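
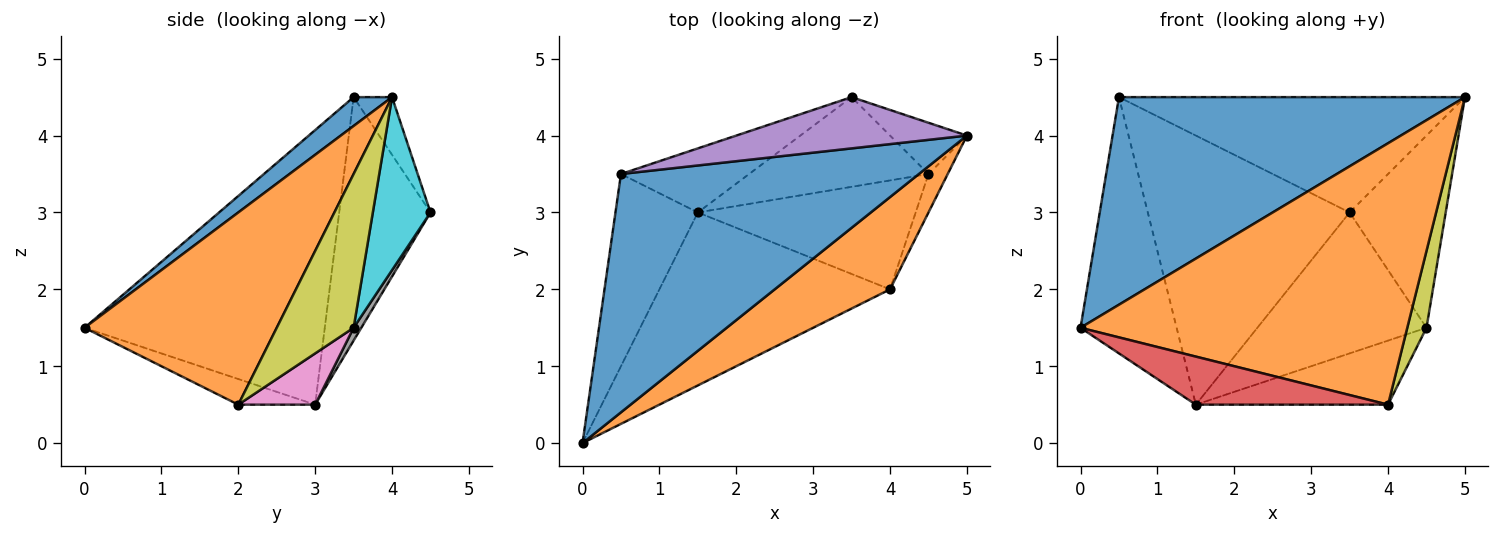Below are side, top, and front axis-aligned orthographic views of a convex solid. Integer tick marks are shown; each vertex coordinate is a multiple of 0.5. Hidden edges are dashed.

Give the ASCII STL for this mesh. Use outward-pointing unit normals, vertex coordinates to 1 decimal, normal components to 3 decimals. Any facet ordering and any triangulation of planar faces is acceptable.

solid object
 facet normal 0.073 -0.655 0.752
  outer loop
   vertex 0.5 3.5 4.5
   vertex 0.0 0.0 1.5
   vertex 5.0 4.0 4.5
  endloop
 endfacet
 facet normal 0.485 -0.825 0.291
  outer loop
   vertex 4.0 2.0 0.5
   vertex 5.0 4.0 4.5
   vertex 0.0 0.0 1.5
  endloop
 endfacet
 facet normal -0.894 0.358 -0.268
  outer loop
   vertex 1.5 3.0 0.5
   vertex 0.0 0.0 1.5
   vertex 0.5 3.5 4.5
  endloop
 endfacet
 facet normal -0.106 -0.266 -0.958
  outer loop
   vertex 1.5 3.0 0.5
   vertex 4.0 2.0 0.5
   vertex 0.0 0.0 1.5
  endloop
 endfacet
 facet normal -0.101 0.909 0.404
  outer loop
   vertex 3.5 4.5 3.0
   vertex 0.5 3.5 4.5
   vertex 5.0 4.0 4.5
  endloop
 endfacet
 facet normal -0.403 0.890 -0.212
  outer loop
   vertex 3.5 4.5 3.0
   vertex 1.5 3.0 0.5
   vertex 0.5 3.5 4.5
  endloop
 endfacet
 facet normal 0.199 0.497 -0.845
  outer loop
   vertex 4.5 3.5 1.5
   vertex 4.0 2.0 0.5
   vertex 1.5 3.0 0.5
  endloop
 endfacet
 facet normal 0.038 0.843 -0.536
  outer loop
   vertex 4.5 3.5 1.5
   vertex 1.5 3.0 0.5
   vertex 3.5 4.5 3.0
  endloop
 endfacet
 facet normal 0.963 -0.241 -0.120
  outer loop
   vertex 4.5 3.5 1.5
   vertex 5.0 4.0 4.5
   vertex 4.0 2.0 0.5
  endloop
 endfacet
 facet normal 0.502 0.836 -0.223
  outer loop
   vertex 4.5 3.5 1.5
   vertex 3.5 4.5 3.0
   vertex 5.0 4.0 4.5
  endloop
 endfacet
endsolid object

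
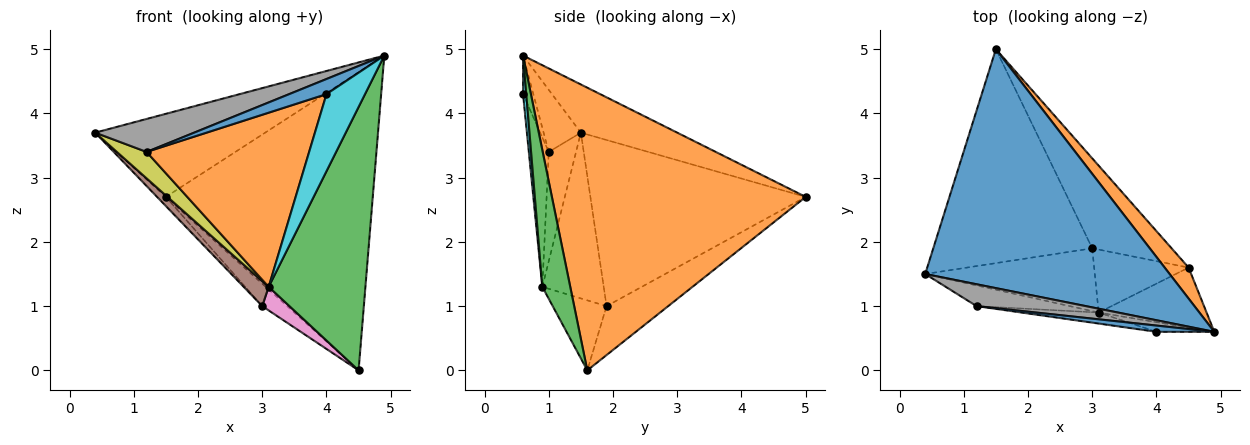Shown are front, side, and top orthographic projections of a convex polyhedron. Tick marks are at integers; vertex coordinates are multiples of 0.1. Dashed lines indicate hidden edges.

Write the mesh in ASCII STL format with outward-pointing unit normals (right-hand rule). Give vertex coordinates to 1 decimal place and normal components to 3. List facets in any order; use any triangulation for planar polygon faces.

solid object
 facet normal -0.183 0.323 0.929
  outer loop
   vertex 1.5 5.0 2.7
   vertex 0.4 1.5 3.7
   vertex 4.9 0.6 4.9
  endloop
 endfacet
 facet normal 0.773 0.630 0.066
  outer loop
   vertex 4.5 1.6 0.0
   vertex 1.5 5.0 2.7
   vertex 4.9 0.6 4.9
  endloop
 endfacet
 facet normal 0.271 -0.939 -0.214
  outer loop
   vertex 3.1 0.9 1.3
   vertex 4.5 1.6 0.0
   vertex 4.9 0.6 4.9
  endloop
 endfacet
 facet normal -0.722 0.030 -0.691
  outer loop
   vertex 3.0 1.9 1.0
   vertex 0.4 1.5 3.7
   vertex 1.5 5.0 2.7
  endloop
 endfacet
 facet normal -0.513 0.208 -0.833
  outer loop
   vertex 3.0 1.9 1.0
   vertex 1.5 5.0 2.7
   vertex 4.5 1.6 0.0
  endloop
 endfacet
 facet normal -0.672 -0.274 -0.688
  outer loop
   vertex 3.0 1.9 1.0
   vertex 3.1 0.9 1.3
   vertex 0.4 1.5 3.7
  endloop
 endfacet
 facet normal -0.570 -0.288 -0.769
  outer loop
   vertex 3.0 1.9 1.0
   vertex 4.5 1.6 0.0
   vertex 3.1 0.9 1.3
  endloop
 endfacet
 facet normal -0.300 -0.795 0.527
  outer loop
   vertex 1.2 1.0 3.4
   vertex 4.9 0.6 4.9
   vertex 0.4 1.5 3.7
  endloop
 endfacet
 facet normal -0.586 -0.638 -0.500
  outer loop
   vertex 1.2 1.0 3.4
   vertex 0.4 1.5 3.7
   vertex 3.1 0.9 1.3
  endloop
 endfacet
 facet normal 0.082 -0.989 -0.124
  outer loop
   vertex 4.0 0.6 4.3
   vertex 3.1 0.9 1.3
   vertex 4.9 0.6 4.9
  endloop
 endfacet
 facet normal -0.247 -0.895 0.371
  outer loop
   vertex 4.0 0.6 4.3
   vertex 4.9 0.6 4.9
   vertex 1.2 1.0 3.4
  endloop
 endfacet
 facet normal -0.121 -0.991 -0.063
  outer loop
   vertex 4.0 0.6 4.3
   vertex 1.2 1.0 3.4
   vertex 3.1 0.9 1.3
  endloop
 endfacet
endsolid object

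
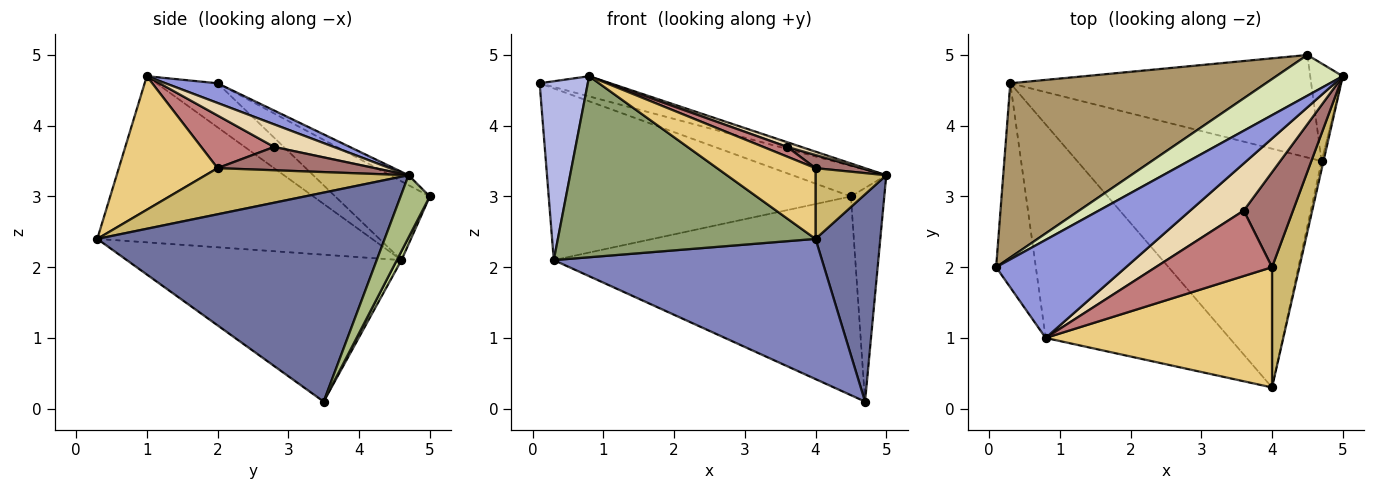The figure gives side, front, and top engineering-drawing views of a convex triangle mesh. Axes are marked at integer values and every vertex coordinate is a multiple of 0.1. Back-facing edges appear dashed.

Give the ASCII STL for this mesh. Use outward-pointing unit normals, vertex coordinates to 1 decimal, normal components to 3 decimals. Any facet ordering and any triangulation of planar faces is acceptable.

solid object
 facet normal 0.975 -0.220 -0.009
  outer loop
   vertex 4.7 3.5 0.1
   vertex 5.0 4.7 3.3
   vertex 4.0 0.3 2.4
  endloop
 endfacet
 facet normal -0.460 -0.450 -0.766
  outer loop
   vertex 0.3 4.6 2.1
   vertex 4.7 3.5 0.1
   vertex 4.0 0.3 2.4
  endloop
 endfacet
 facet normal 0.147 0.200 0.969
  outer loop
   vertex 0.8 1.0 4.7
   vertex 5.0 4.7 3.3
   vertex 0.1 2.0 4.6
  endloop
 endfacet
 facet normal -0.640 -0.506 -0.578
  outer loop
   vertex 0.8 1.0 4.7
   vertex 0.1 2.0 4.6
   vertex 0.3 4.6 2.1
  endloop
 endfacet
 facet normal -0.568 -0.532 -0.628
  outer loop
   vertex 0.8 1.0 4.7
   vertex 0.3 4.6 2.1
   vertex 4.0 0.3 2.4
  endloop
 endfacet
 facet normal 0.622 0.712 -0.325
  outer loop
   vertex 4.5 5.0 3.0
   vertex 5.0 4.7 3.3
   vertex 4.7 3.5 0.1
  endloop
 endfacet
 facet normal 0.014 0.889 -0.459
  outer loop
   vertex 4.5 5.0 3.0
   vertex 4.7 3.5 0.1
   vertex 0.3 4.6 2.1
  endloop
 endfacet
 facet normal -0.118 0.597 0.794
  outer loop
   vertex 4.5 5.0 3.0
   vertex 0.1 2.0 4.6
   vertex 5.0 4.7 3.3
  endloop
 endfacet
 facet normal -0.214 0.686 0.696
  outer loop
   vertex 4.5 5.0 3.0
   vertex 0.3 4.6 2.1
   vertex 0.1 2.0 4.6
  endloop
 endfacet
 facet normal 0.824 -0.287 0.488
  outer loop
   vertex 4.0 2.0 3.4
   vertex 4.0 0.3 2.4
   vertex 5.0 4.7 3.3
  endloop
 endfacet
 facet normal 0.453 -0.452 0.768
  outer loop
   vertex 4.0 2.0 3.4
   vertex 0.8 1.0 4.7
   vertex 4.0 0.3 2.4
  endloop
 endfacet
 facet normal 0.387 -0.092 0.918
  outer loop
   vertex 3.6 2.8 3.7
   vertex 5.0 4.7 3.3
   vertex 0.8 1.0 4.7
  endloop
 endfacet
 facet normal 0.425 -0.124 0.897
  outer loop
   vertex 3.6 2.8 3.7
   vertex 4.0 2.0 3.4
   vertex 5.0 4.7 3.3
  endloop
 endfacet
 facet normal 0.409 -0.134 0.903
  outer loop
   vertex 3.6 2.8 3.7
   vertex 0.8 1.0 4.7
   vertex 4.0 2.0 3.4
  endloop
 endfacet
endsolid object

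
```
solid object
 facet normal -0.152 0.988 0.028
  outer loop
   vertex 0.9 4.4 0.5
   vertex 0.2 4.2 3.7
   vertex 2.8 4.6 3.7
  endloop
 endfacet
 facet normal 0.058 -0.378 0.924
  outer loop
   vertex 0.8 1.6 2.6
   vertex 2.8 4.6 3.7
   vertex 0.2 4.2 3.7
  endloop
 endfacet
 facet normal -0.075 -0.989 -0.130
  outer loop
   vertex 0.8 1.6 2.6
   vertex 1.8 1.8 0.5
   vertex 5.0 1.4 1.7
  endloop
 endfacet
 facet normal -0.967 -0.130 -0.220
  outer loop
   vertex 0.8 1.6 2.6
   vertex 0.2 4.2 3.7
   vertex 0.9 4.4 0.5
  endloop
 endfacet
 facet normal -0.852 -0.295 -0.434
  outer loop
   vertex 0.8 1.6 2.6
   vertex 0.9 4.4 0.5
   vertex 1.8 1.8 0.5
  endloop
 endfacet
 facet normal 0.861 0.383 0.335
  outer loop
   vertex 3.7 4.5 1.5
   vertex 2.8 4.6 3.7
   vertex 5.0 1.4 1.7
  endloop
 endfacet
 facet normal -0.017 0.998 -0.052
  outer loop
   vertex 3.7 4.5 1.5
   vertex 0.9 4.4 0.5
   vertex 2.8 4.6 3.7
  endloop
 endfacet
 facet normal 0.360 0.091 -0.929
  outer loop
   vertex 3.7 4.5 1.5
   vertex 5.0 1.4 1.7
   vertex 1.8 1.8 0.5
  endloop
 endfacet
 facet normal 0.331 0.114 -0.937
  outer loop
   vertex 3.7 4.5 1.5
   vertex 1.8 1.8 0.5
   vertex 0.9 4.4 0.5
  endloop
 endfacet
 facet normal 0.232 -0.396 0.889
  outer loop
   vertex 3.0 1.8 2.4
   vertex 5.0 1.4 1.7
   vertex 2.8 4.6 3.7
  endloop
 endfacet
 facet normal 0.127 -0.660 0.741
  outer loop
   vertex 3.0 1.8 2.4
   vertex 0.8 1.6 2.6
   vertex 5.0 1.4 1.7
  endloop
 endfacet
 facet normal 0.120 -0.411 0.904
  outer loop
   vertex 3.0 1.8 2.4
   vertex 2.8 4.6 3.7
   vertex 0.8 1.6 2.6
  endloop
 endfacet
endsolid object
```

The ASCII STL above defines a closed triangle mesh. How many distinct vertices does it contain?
8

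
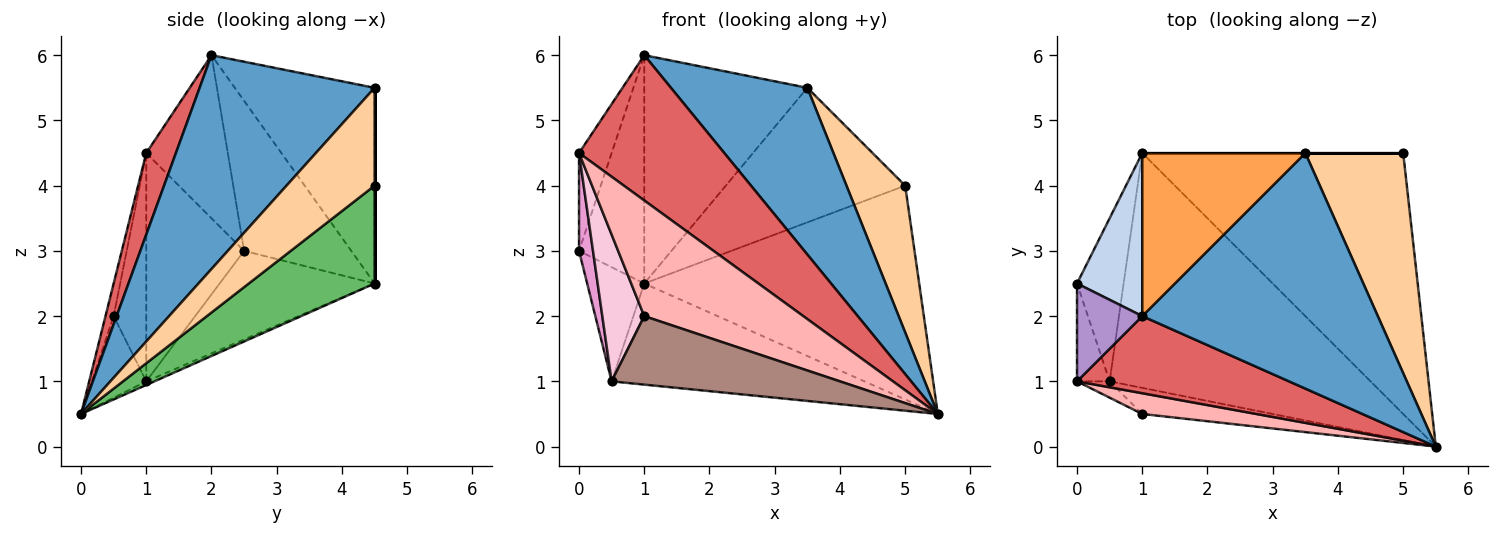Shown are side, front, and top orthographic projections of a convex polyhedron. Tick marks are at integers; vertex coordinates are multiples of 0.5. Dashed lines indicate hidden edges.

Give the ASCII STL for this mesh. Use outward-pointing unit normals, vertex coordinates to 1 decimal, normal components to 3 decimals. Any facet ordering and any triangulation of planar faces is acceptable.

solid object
 facet normal 0.595 -0.464 0.656
  outer loop
   vertex 1.0 2.0 6.0
   vertex 5.5 0.0 0.5
   vertex 3.5 4.5 5.5
  endloop
 endfacet
 facet normal -0.801 0.487 0.348
  outer loop
   vertex 1.0 4.5 2.5
   vertex 0.0 2.5 3.0
   vertex 1.0 2.0 6.0
  endloop
 endfacet
 facet normal -0.572 0.667 0.477
  outer loop
   vertex 1.0 4.5 2.5
   vertex 1.0 2.0 6.0
   vertex 3.5 4.5 5.5
  endloop
 endfacet
 facet normal 0.640 -0.426 0.640
  outer loop
   vertex 5.0 4.5 4.0
   vertex 3.5 4.5 5.5
   vertex 5.5 0.0 0.5
  endloop
 endfacet
 facet normal 0.279 0.609 -0.743
  outer loop
   vertex 5.0 4.5 4.0
   vertex 5.5 0.0 0.5
   vertex 1.0 4.5 2.5
  endloop
 endfacet
 facet normal 0.000 1.000 0.000
  outer loop
   vertex 5.0 4.5 4.0
   vertex 1.0 4.5 2.5
   vertex 3.5 4.5 5.5
  endloop
 endfacet
 facet normal 0.177 -0.869 0.461
  outer loop
   vertex 0.0 1.0 4.5
   vertex 5.5 0.0 0.5
   vertex 1.0 2.0 6.0
  endloop
 endfacet
 facet normal -0.050 -0.983 0.176
  outer loop
   vertex 0.0 1.0 4.5
   vertex 1.0 0.5 2.0
   vertex 5.5 0.0 0.5
  endloop
 endfacet
 facet normal -0.870 0.348 0.348
  outer loop
   vertex 0.0 1.0 4.5
   vertex 1.0 2.0 6.0
   vertex 0.0 2.5 3.0
  endloop
 endfacet
 facet normal -0.013 0.395 -0.918
  outer loop
   vertex 0.5 1.0 1.0
   vertex 1.0 4.5 2.5
   vertex 5.5 0.0 0.5
  endloop
 endfacet
 facet normal -0.217 -0.912 -0.347
  outer loop
   vertex 0.5 1.0 1.0
   vertex 5.5 0.0 0.5
   vertex 1.0 0.5 2.0
  endloop
 endfacet
 facet normal -0.841 0.310 -0.443
  outer loop
   vertex 0.5 1.0 1.0
   vertex 0.0 2.5 3.0
   vertex 1.0 4.5 2.5
  endloop
 endfacet
 facet normal -0.980 -0.140 -0.140
  outer loop
   vertex 0.5 1.0 1.0
   vertex 0.0 1.0 4.5
   vertex 0.0 2.5 3.0
  endloop
 endfacet
 facet normal -0.612 -0.786 -0.087
  outer loop
   vertex 0.5 1.0 1.0
   vertex 1.0 0.5 2.0
   vertex 0.0 1.0 4.5
  endloop
 endfacet
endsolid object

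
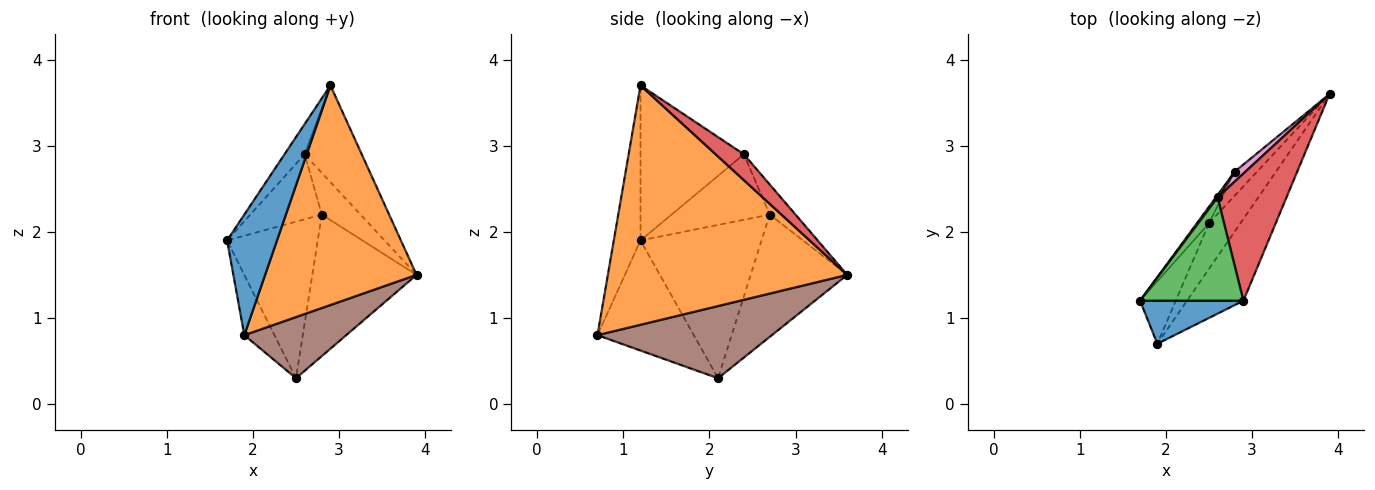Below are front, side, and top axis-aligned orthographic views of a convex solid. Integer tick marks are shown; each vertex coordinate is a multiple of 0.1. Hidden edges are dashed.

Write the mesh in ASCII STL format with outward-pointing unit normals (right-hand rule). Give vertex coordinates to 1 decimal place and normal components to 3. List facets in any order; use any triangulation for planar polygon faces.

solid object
 facet normal -0.450 -0.841 0.300
  outer loop
   vertex 1.9 0.7 0.8
   vertex 2.9 1.2 3.7
   vertex 1.7 1.2 1.9
  endloop
 endfacet
 facet normal 0.829 -0.524 -0.195
  outer loop
   vertex 1.9 0.7 0.8
   vertex 3.9 3.6 1.5
   vertex 2.9 1.2 3.7
  endloop
 endfacet
 facet normal -0.821 0.160 0.548
  outer loop
   vertex 2.6 2.4 2.9
   vertex 1.7 1.2 1.9
   vertex 2.9 1.2 3.7
  endloop
 endfacet
 facet normal 0.286 0.580 0.763
  outer loop
   vertex 2.6 2.4 2.9
   vertex 2.9 1.2 3.7
   vertex 3.9 3.6 1.5
  endloop
 endfacet
 facet normal -0.912 0.285 -0.295
  outer loop
   vertex 2.5 2.1 0.3
   vertex 1.9 0.7 0.8
   vertex 1.7 1.2 1.9
  endloop
 endfacet
 facet normal 0.808 -0.472 -0.352
  outer loop
   vertex 2.5 2.1 0.3
   vertex 3.9 3.6 1.5
   vertex 1.9 0.7 0.8
  endloop
 endfacet
 facet normal -0.544 0.816 0.194
  outer loop
   vertex 2.8 2.7 2.2
   vertex 2.6 2.4 2.9
   vertex 3.9 3.6 1.5
  endloop
 endfacet
 facet normal -0.674 0.728 -0.123
  outer loop
   vertex 2.8 2.7 2.2
   vertex 3.9 3.6 1.5
   vertex 2.5 2.1 0.3
  endloop
 endfacet
 facet normal -0.808 0.588 0.021
  outer loop
   vertex 2.8 2.7 2.2
   vertex 1.7 1.2 1.9
   vertex 2.6 2.4 2.9
  endloop
 endfacet
 facet normal -0.799 0.598 -0.063
  outer loop
   vertex 2.8 2.7 2.2
   vertex 2.5 2.1 0.3
   vertex 1.7 1.2 1.9
  endloop
 endfacet
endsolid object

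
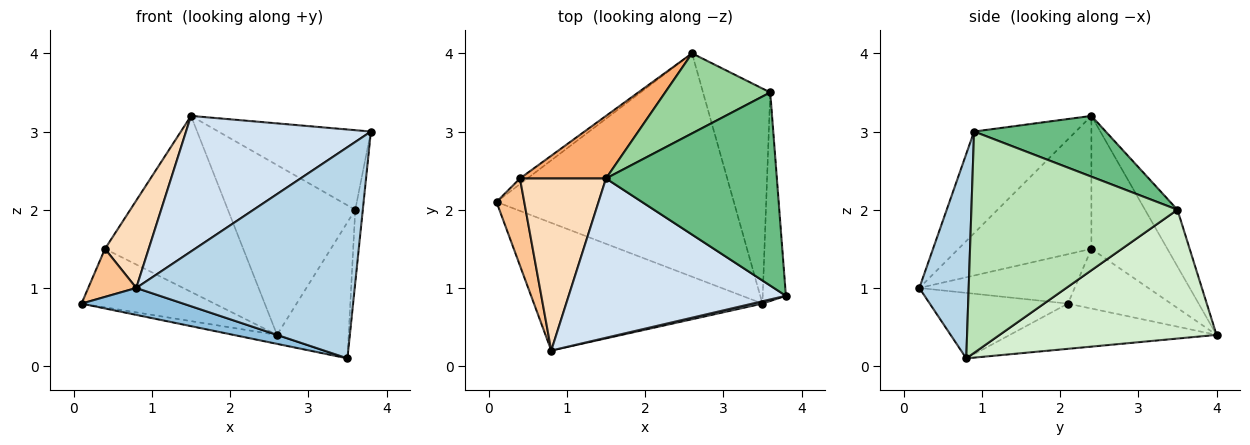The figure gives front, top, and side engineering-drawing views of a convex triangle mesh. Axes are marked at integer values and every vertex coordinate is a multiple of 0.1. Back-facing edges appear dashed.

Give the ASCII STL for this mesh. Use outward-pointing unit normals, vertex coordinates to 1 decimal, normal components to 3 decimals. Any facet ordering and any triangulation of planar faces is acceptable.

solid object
 facet normal -0.187 0.039 -0.982
  outer loop
   vertex 3.5 0.8 0.1
   vertex 0.1 2.1 0.8
   vertex 2.6 4.0 0.4
  endloop
 endfacet
 facet normal -0.270 -0.199 -0.942
  outer loop
   vertex 0.8 0.2 1.0
   vertex 0.1 2.1 0.8
   vertex 3.5 0.8 0.1
  endloop
 endfacet
 facet normal 0.220 -0.975 0.011
  outer loop
   vertex 0.8 0.2 1.0
   vertex 3.5 0.8 0.1
   vertex 3.8 0.9 3.0
  endloop
 endfacet
 facet normal -0.336 -0.610 0.717
  outer loop
   vertex 0.8 0.2 1.0
   vertex 3.8 0.9 3.0
   vertex 1.5 2.4 3.2
  endloop
 endfacet
 facet normal -0.611 0.788 -0.076
  outer loop
   vertex 0.4 2.4 1.5
   vertex 2.6 4.0 0.4
   vertex 0.1 2.1 0.8
  endloop
 endfacet
 facet normal -0.460 0.837 0.298
  outer loop
   vertex 0.4 2.4 1.5
   vertex 1.5 2.4 3.2
   vertex 2.6 4.0 0.4
  endloop
 endfacet
 facet normal -0.842 -0.260 0.472
  outer loop
   vertex 0.4 2.4 1.5
   vertex 0.1 2.1 0.8
   vertex 0.8 0.2 1.0
  endloop
 endfacet
 facet normal -0.809 -0.266 0.524
  outer loop
   vertex 0.4 2.4 1.5
   vertex 0.8 0.2 1.0
   vertex 1.5 2.4 3.2
  endloop
 endfacet
 facet normal 0.312 0.362 0.878
  outer loop
   vertex 3.6 3.5 2.0
   vertex 1.5 2.4 3.2
   vertex 3.8 0.9 3.0
  endloop
 endfacet
 facet normal -0.224 0.881 0.416
  outer loop
   vertex 3.6 3.5 2.0
   vertex 2.6 4.0 0.4
   vertex 1.5 2.4 3.2
  endloop
 endfacet
 facet normal 0.994 0.036 -0.104
  outer loop
   vertex 3.6 3.5 2.0
   vertex 3.8 0.9 3.0
   vertex 3.5 0.8 0.1
  endloop
 endfacet
 facet normal 0.851 0.281 -0.444
  outer loop
   vertex 3.6 3.5 2.0
   vertex 3.5 0.8 0.1
   vertex 2.6 4.0 0.4
  endloop
 endfacet
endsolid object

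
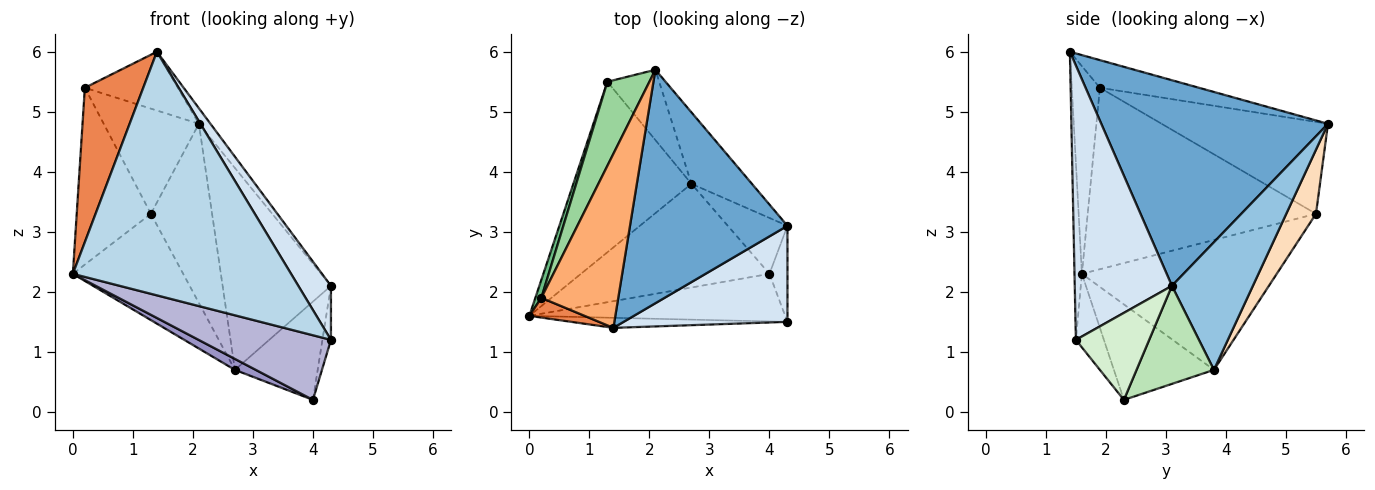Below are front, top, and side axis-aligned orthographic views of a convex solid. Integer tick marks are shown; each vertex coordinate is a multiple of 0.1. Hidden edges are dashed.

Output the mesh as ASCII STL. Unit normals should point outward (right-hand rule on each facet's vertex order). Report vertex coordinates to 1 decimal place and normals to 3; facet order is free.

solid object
 facet normal 0.793 0.040 0.607
  outer loop
   vertex 1.4 1.4 6.0
   vertex 4.3 3.1 2.1
   vertex 2.1 5.7 4.8
  endloop
 endfacet
 facet normal 0.576 0.771 -0.273
  outer loop
   vertex 2.7 3.8 0.7
   vertex 2.1 5.7 4.8
   vertex 4.3 3.1 2.1
  endloop
 endfacet
 facet normal -0.034 -0.999 -0.041
  outer loop
   vertex 4.3 1.5 1.2
   vertex 1.4 1.4 6.0
   vertex 0.0 1.6 2.3
  endloop
 endfacet
 facet normal 0.825 -0.277 0.493
  outer loop
   vertex 4.3 1.5 1.2
   vertex 4.3 3.1 2.1
   vertex 1.4 1.4 6.0
  endloop
 endfacet
 facet normal -0.430 -0.895 0.114
  outer loop
   vertex 0.2 1.9 5.4
   vertex 0.0 1.6 2.3
   vertex 1.4 1.4 6.0
  endloop
 endfacet
 facet normal -0.322 0.303 0.897
  outer loop
   vertex 0.2 1.9 5.4
   vertex 1.4 1.4 6.0
   vertex 2.1 5.7 4.8
  endloop
 endfacet
 facet normal -0.683 0.387 -0.620
  outer loop
   vertex 1.3 5.5 3.3
   vertex 2.7 3.8 0.7
   vertex 0.0 1.6 2.3
  endloop
 endfacet
 facet normal 0.412 0.848 -0.333
  outer loop
   vertex 1.3 5.5 3.3
   vertex 2.1 5.7 4.8
   vertex 2.7 3.8 0.7
  endloop
 endfacet
 facet normal -0.951 0.309 0.031
  outer loop
   vertex 1.3 5.5 3.3
   vertex 0.0 1.6 2.3
   vertex 0.2 1.9 5.4
  endloop
 endfacet
 facet normal -0.807 0.462 0.369
  outer loop
   vertex 1.3 5.5 3.3
   vertex 0.2 1.9 5.4
   vertex 2.1 5.7 4.8
  endloop
 endfacet
 facet normal 0.631 0.675 -0.384
  outer loop
   vertex 4.0 2.3 0.2
   vertex 2.7 3.8 0.7
   vertex 4.3 3.1 2.1
  endloop
 endfacet
 facet normal 0.973 0.113 -0.201
  outer loop
   vertex 4.0 2.3 0.2
   vertex 4.3 3.1 2.1
   vertex 4.3 1.5 1.2
  endloop
 endfacet
 facet normal -0.450 -0.094 -0.888
  outer loop
   vertex 4.0 2.3 0.2
   vertex 0.0 1.6 2.3
   vertex 2.7 3.8 0.7
  endloop
 endfacet
 facet normal -0.168 -0.794 -0.585
  outer loop
   vertex 4.0 2.3 0.2
   vertex 4.3 1.5 1.2
   vertex 0.0 1.6 2.3
  endloop
 endfacet
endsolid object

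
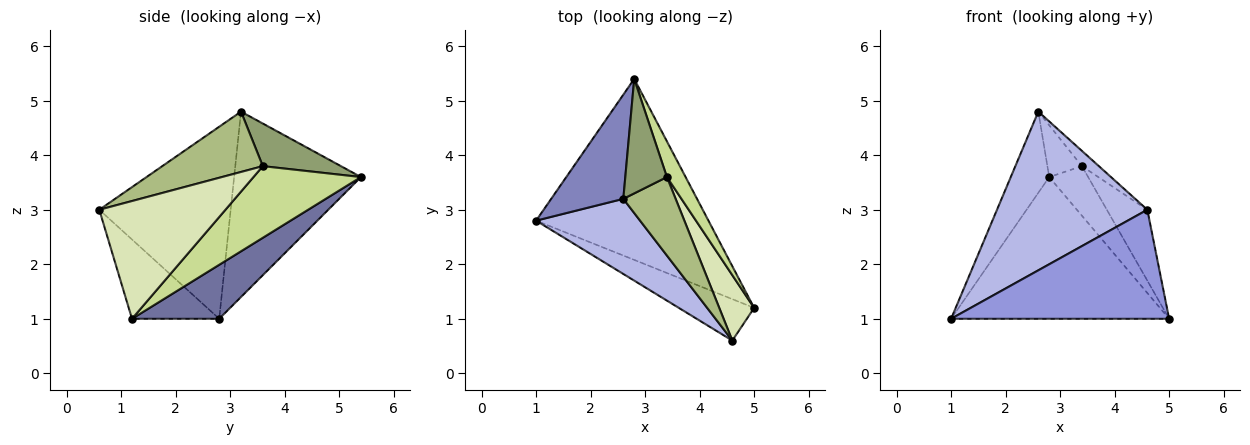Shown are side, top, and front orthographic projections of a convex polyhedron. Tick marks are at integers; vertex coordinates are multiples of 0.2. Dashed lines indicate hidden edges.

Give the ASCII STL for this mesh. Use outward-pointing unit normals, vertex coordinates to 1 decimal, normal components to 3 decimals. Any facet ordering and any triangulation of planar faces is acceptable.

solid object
 facet normal 0.239 0.599 -0.764
  outer loop
   vertex 2.8 5.4 3.6
   vertex 5.0 1.2 1.0
   vertex 1.0 2.8 1.0
  endloop
 endfacet
 facet normal -0.897 0.272 0.349
  outer loop
   vertex 2.6 3.2 4.8
   vertex 2.8 5.4 3.6
   vertex 1.0 2.8 1.0
  endloop
 endfacet
 facet normal -0.350 -0.876 -0.333
  outer loop
   vertex 4.6 0.6 3.0
   vertex 1.0 2.8 1.0
   vertex 5.0 1.2 1.0
  endloop
 endfacet
 facet normal -0.620 -0.709 0.336
  outer loop
   vertex 4.6 0.6 3.0
   vertex 2.6 3.2 4.8
   vertex 1.0 2.8 1.0
  endloop
 endfacet
 facet normal 0.682 0.301 0.666
  outer loop
   vertex 3.4 3.6 3.8
   vertex 2.8 5.4 3.6
   vertex 2.6 3.2 4.8
  endloop
 endfacet
 facet normal 0.749 0.126 0.650
  outer loop
   vertex 3.4 3.6 3.8
   vertex 2.6 3.2 4.8
   vertex 4.6 0.6 3.0
  endloop
 endfacet
 facet normal 0.913 0.331 0.238
  outer loop
   vertex 3.4 3.6 3.8
   vertex 5.0 1.2 1.0
   vertex 2.8 5.4 3.6
  endloop
 endfacet
 facet normal 0.916 0.294 0.272
  outer loop
   vertex 3.4 3.6 3.8
   vertex 4.6 0.6 3.0
   vertex 5.0 1.2 1.0
  endloop
 endfacet
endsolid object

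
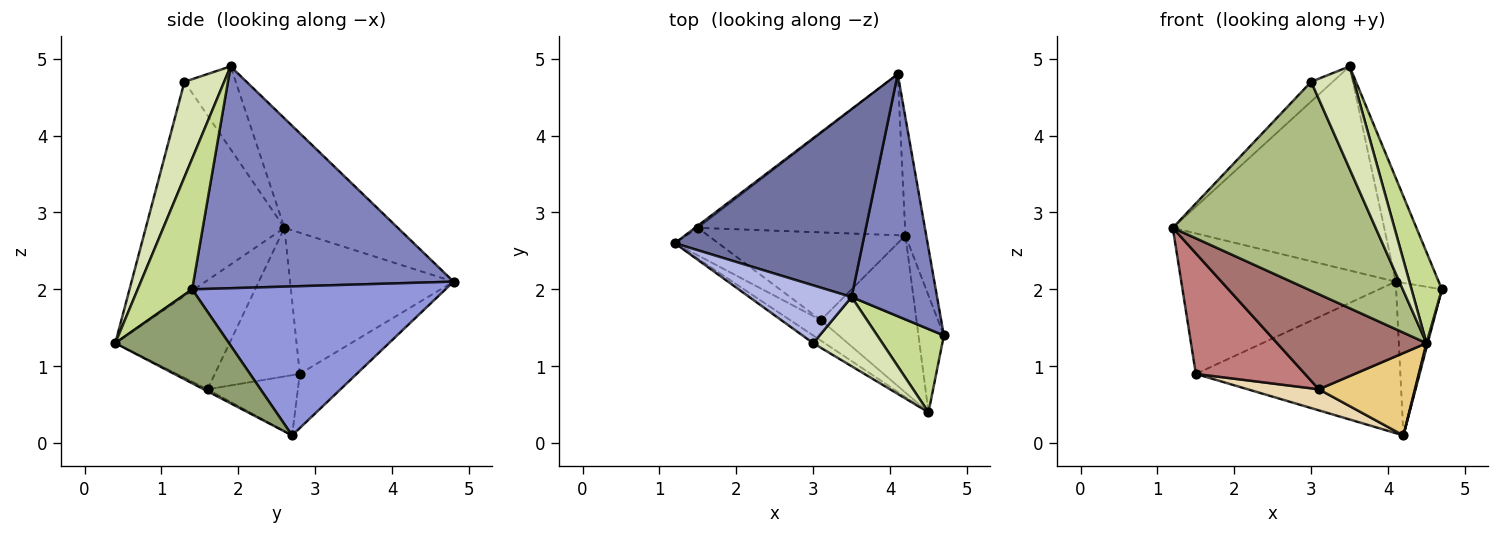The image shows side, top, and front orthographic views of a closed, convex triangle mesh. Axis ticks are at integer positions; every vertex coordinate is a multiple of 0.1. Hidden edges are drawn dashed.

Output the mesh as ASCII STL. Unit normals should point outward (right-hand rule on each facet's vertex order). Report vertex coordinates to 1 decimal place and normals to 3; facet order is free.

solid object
 facet normal -0.367 0.684 0.630
  outer loop
   vertex 3.5 1.9 4.9
   vertex 4.1 4.8 2.1
   vertex 1.2 2.6 2.8
  endloop
 endfacet
 facet normal 0.922 0.152 0.355
  outer loop
   vertex 3.5 1.9 4.9
   vertex 4.7 1.4 2.0
   vertex 4.1 4.8 2.1
  endloop
 endfacet
 facet normal 0.975 0.176 -0.136
  outer loop
   vertex 4.2 2.7 0.1
   vertex 4.1 4.8 2.1
   vertex 4.7 1.4 2.0
  endloop
 endfacet
 facet normal -0.608 0.256 0.751
  outer loop
   vertex 3.0 1.3 4.7
   vertex 3.5 1.9 4.9
   vertex 1.2 2.6 2.8
  endloop
 endfacet
 facet normal 0.965 -0.010 -0.261
  outer loop
   vertex 4.5 0.4 1.3
   vertex 4.2 2.7 0.1
   vertex 4.7 1.4 2.0
  endloop
 endfacet
 facet normal -0.564 -0.825 -0.030
  outer loop
   vertex 4.5 0.4 1.3
   vertex 3.0 1.3 4.7
   vertex 1.2 2.6 2.8
  endloop
 endfacet
 facet normal 0.798 -0.444 0.407
  outer loop
   vertex 4.5 0.4 1.3
   vertex 4.7 1.4 2.0
   vertex 3.5 1.9 4.9
  endloop
 endfacet
 facet normal 0.611 -0.656 0.443
  outer loop
   vertex 4.5 0.4 1.3
   vertex 3.5 1.9 4.9
   vertex 3.0 1.3 4.7
  endloop
 endfacet
 facet normal -0.606 0.795 -0.012
  outer loop
   vertex 1.5 2.8 0.9
   vertex 1.2 2.6 2.8
   vertex 4.1 4.8 2.1
  endloop
 endfacet
 facet normal -0.187 0.673 -0.716
  outer loop
   vertex 1.5 2.8 0.9
   vertex 4.1 4.8 2.1
   vertex 4.2 2.7 0.1
  endloop
 endfacet
 facet normal -0.019 -0.464 -0.885
  outer loop
   vertex 3.1 1.6 0.7
   vertex 4.2 2.7 0.1
   vertex 4.5 0.4 1.3
  endloop
 endfacet
 facet normal -0.284 -0.224 -0.932
  outer loop
   vertex 3.1 1.6 0.7
   vertex 1.5 2.8 0.9
   vertex 4.2 2.7 0.1
  endloop
 endfacet
 facet normal -0.599 -0.783 -0.169
  outer loop
   vertex 3.1 1.6 0.7
   vertex 4.5 0.4 1.3
   vertex 1.2 2.6 2.8
  endloop
 endfacet
 facet normal -0.605 -0.777 -0.177
  outer loop
   vertex 3.1 1.6 0.7
   vertex 1.2 2.6 2.8
   vertex 1.5 2.8 0.9
  endloop
 endfacet
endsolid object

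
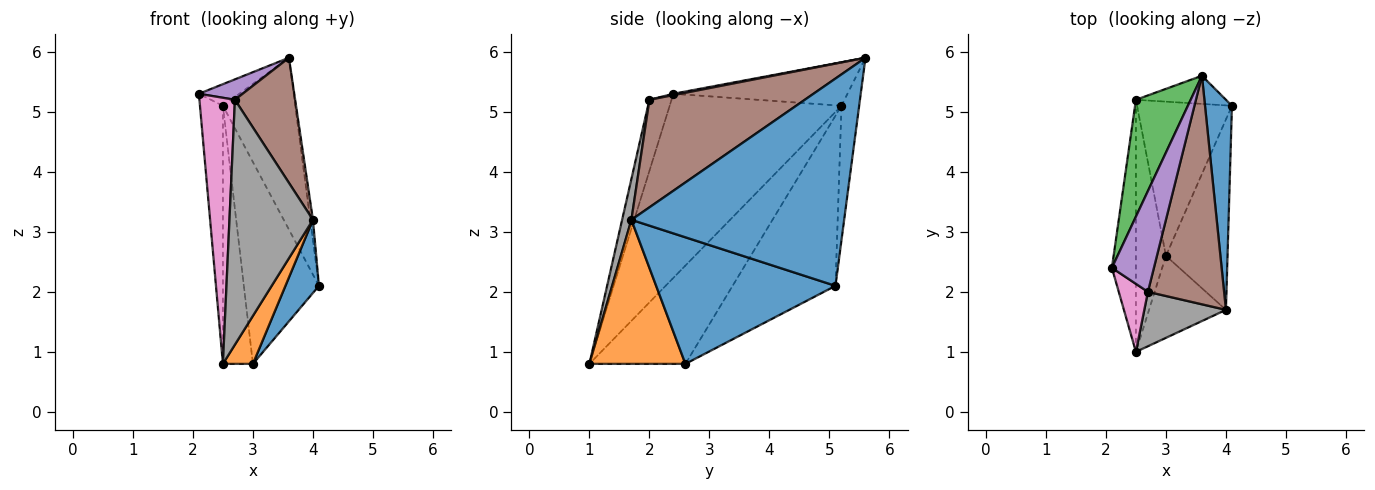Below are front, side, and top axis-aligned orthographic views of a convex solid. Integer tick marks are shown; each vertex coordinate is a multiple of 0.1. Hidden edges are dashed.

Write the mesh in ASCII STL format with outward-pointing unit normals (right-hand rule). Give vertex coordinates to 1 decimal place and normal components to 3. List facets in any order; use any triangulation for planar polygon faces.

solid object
 facet normal 0.992 0.013 0.129
  outer loop
   vertex 4.0 1.7 3.2
   vertex 4.1 5.1 2.1
   vertex 3.6 5.6 5.9
  endloop
 endfacet
 facet normal -0.983 0.131 -0.128
  outer loop
   vertex 2.5 5.2 5.1
   vertex 2.5 1.0 0.8
   vertex 2.1 2.4 5.3
  endloop
 endfacet
 facet normal -0.616 0.143 0.775
  outer loop
   vertex 2.5 5.2 5.1
   vertex 2.1 2.4 5.3
   vertex 3.6 5.6 5.9
  endloop
 endfacet
 facet normal -0.235 0.959 -0.157
  outer loop
   vertex 2.5 5.2 5.1
   vertex 3.6 5.6 5.9
   vertex 4.1 5.1 2.1
  endloop
 endfacet
 facet normal 0.031 -0.198 0.980
  outer loop
   vertex 2.7 2.0 5.2
   vertex 3.6 5.6 5.9
   vertex 2.1 2.4 5.3
  endloop
 endfacet
 facet normal 0.778 -0.302 0.551
  outer loop
   vertex 2.7 2.0 5.2
   vertex 4.0 1.7 3.2
   vertex 3.6 5.6 5.9
  endloop
 endfacet
 facet normal -0.517 -0.829 0.212
  outer loop
   vertex 2.7 2.0 5.2
   vertex 2.1 2.4 5.3
   vertex 2.5 1.0 0.8
  endloop
 endfacet
 facet normal 0.108 -0.970 0.216
  outer loop
   vertex 2.7 2.0 5.2
   vertex 2.5 1.0 0.8
   vertex 4.0 1.7 3.2
  endloop
 endfacet
 facet normal -0.736 0.538 -0.411
  outer loop
   vertex 3.0 2.6 0.8
   vertex 2.5 5.2 5.1
   vertex 4.1 5.1 2.1
  endloop
 endfacet
 facet normal -0.916 0.286 -0.280
  outer loop
   vertex 3.0 2.6 0.8
   vertex 2.5 1.0 0.8
   vertex 2.5 5.2 5.1
  endloop
 endfacet
 facet normal 0.887 -0.166 -0.432
  outer loop
   vertex 3.0 2.6 0.8
   vertex 4.1 5.1 2.1
   vertex 4.0 1.7 3.2
  endloop
 endfacet
 facet normal 0.850 -0.266 -0.454
  outer loop
   vertex 3.0 2.6 0.8
   vertex 4.0 1.7 3.2
   vertex 2.5 1.0 0.8
  endloop
 endfacet
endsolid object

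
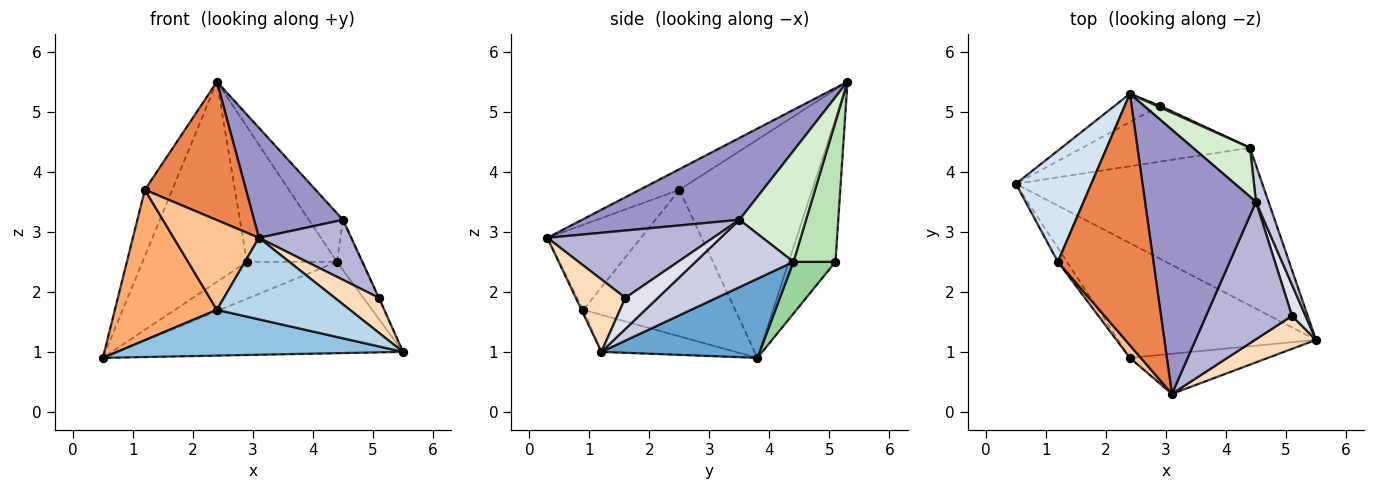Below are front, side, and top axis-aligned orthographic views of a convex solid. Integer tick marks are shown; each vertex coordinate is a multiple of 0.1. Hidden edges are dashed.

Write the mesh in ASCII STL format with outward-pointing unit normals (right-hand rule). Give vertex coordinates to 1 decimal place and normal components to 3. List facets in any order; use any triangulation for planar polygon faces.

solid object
 facet normal 0.268 0.483 -0.834
  outer loop
   vertex 4.4 4.4 2.5
   vertex 5.5 1.2 1.0
   vertex 0.5 3.8 0.9
  endloop
 endfacet
 facet normal -0.171 -0.365 -0.915
  outer loop
   vertex 2.4 0.9 1.7
   vertex 0.5 3.8 0.9
   vertex 5.5 1.2 1.0
  endloop
 endfacet
 facet normal -0.013 -0.897 -0.441
  outer loop
   vertex 2.4 0.9 1.7
   vertex 5.5 1.2 1.0
   vertex 3.1 0.3 2.9
  endloop
 endfacet
 facet normal -0.928 0.191 0.321
  outer loop
   vertex 1.2 2.5 3.7
   vertex 2.4 5.3 5.5
   vertex 0.5 3.8 0.9
  endloop
 endfacet
 facet normal -0.186 -0.474 0.861
  outer loop
   vertex 1.2 2.5 3.7
   vertex 3.1 0.3 2.9
   vertex 2.4 5.3 5.5
  endloop
 endfacet
 facet normal -0.829 -0.557 -0.052
  outer loop
   vertex 1.2 2.5 3.7
   vertex 0.5 3.8 0.9
   vertex 2.4 0.9 1.7
  endloop
 endfacet
 facet normal -0.736 -0.670 0.094
  outer loop
   vertex 1.2 2.5 3.7
   vertex 2.4 0.9 1.7
   vertex 3.1 0.3 2.9
  endloop
 endfacet
 facet normal 0.632 -0.564 0.532
  outer loop
   vertex 5.1 1.6 1.9
   vertex 3.1 0.3 2.9
   vertex 5.5 1.2 1.0
  endloop
 endfacet
 facet normal -0.405 0.905 -0.128
  outer loop
   vertex 2.9 5.1 2.5
   vertex 0.5 3.8 0.9
   vertex 2.4 5.3 5.5
  endloop
 endfacet
 facet normal 0.249 0.534 -0.808
  outer loop
   vertex 2.9 5.1 2.5
   vertex 4.4 4.4 2.5
   vertex 0.5 3.8 0.9
  endloop
 endfacet
 facet normal 0.423 0.906 0.010
  outer loop
   vertex 2.9 5.1 2.5
   vertex 2.4 5.3 5.5
   vertex 4.4 4.4 2.5
  endloop
 endfacet
 facet normal 0.810 0.413 0.416
  outer loop
   vertex 4.5 3.5 3.2
   vertex 4.4 4.4 2.5
   vertex 2.4 5.3 5.5
  endloop
 endfacet
 facet normal 0.563 -0.318 0.763
  outer loop
   vertex 4.5 3.5 3.2
   vertex 2.4 5.3 5.5
   vertex 3.1 0.3 2.9
  endloop
 endfacet
 facet normal 0.583 -0.325 0.744
  outer loop
   vertex 4.5 3.5 3.2
   vertex 3.1 0.3 2.9
   vertex 5.1 1.6 1.9
  endloop
 endfacet
 facet normal 0.953 0.244 0.178
  outer loop
   vertex 4.5 3.5 3.2
   vertex 5.5 1.2 1.0
   vertex 4.4 4.4 2.5
  endloop
 endfacet
 facet normal 0.916 0.015 0.400
  outer loop
   vertex 4.5 3.5 3.2
   vertex 5.1 1.6 1.9
   vertex 5.5 1.2 1.0
  endloop
 endfacet
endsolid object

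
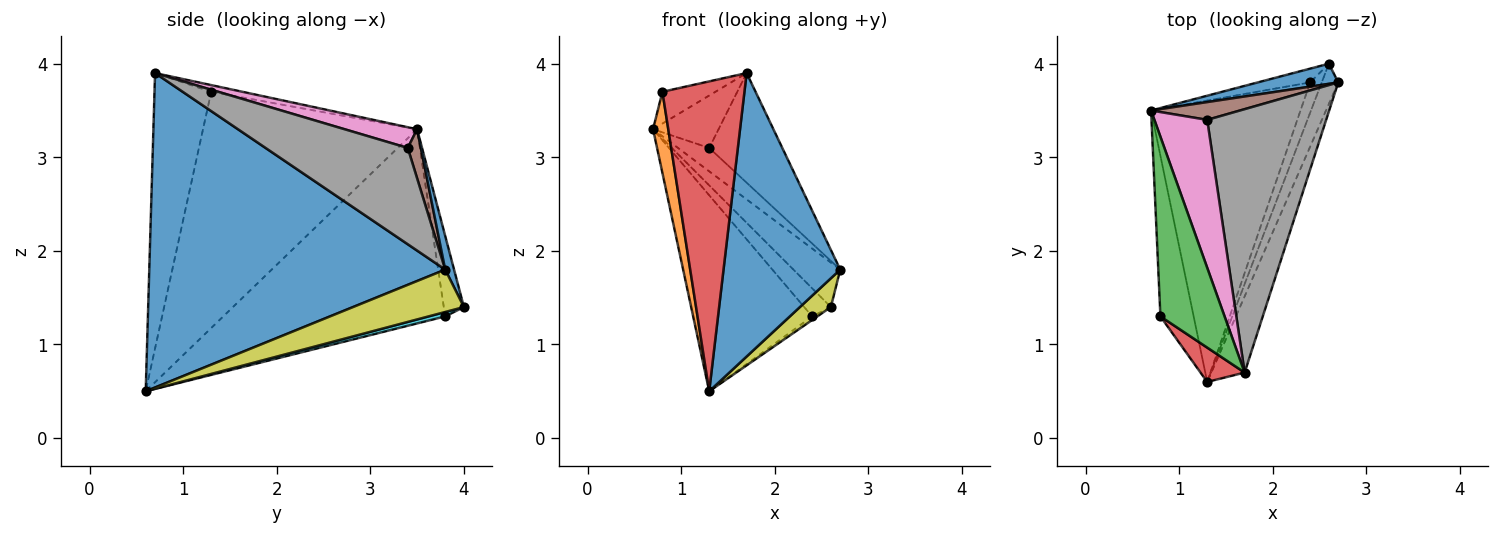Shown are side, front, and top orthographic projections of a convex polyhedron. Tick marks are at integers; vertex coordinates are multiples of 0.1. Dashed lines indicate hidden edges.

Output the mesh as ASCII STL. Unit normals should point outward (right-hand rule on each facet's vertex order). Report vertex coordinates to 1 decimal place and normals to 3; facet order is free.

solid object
 facet normal 0.926 -0.365 -0.098
  outer loop
   vertex 1.7 0.7 3.9
   vertex 1.3 0.6 0.5
   vertex 2.7 3.8 1.8
  endloop
 endfacet
 facet normal -0.988 -0.070 -0.139
  outer loop
   vertex 0.8 1.3 3.7
   vertex 0.7 3.5 3.3
   vertex 1.3 0.6 0.5
  endloop
 endfacet
 facet normal -0.102 0.173 0.980
  outer loop
   vertex 0.8 1.3 3.7
   vertex 1.7 0.7 3.9
   vertex 0.7 3.5 3.3
  endloop
 endfacet
 facet normal -0.566 -0.819 0.091
  outer loop
   vertex 0.8 1.3 3.7
   vertex 1.3 0.6 0.5
   vertex 1.7 0.7 3.9
  endloop
 endfacet
 facet normal -0.729 0.391 -0.561
  outer loop
   vertex 2.4 3.8 1.3
   vertex 1.3 0.6 0.5
   vertex 0.7 3.5 3.3
  endloop
 endfacet
 facet normal 0.317 0.755 0.574
  outer loop
   vertex 1.3 3.4 3.1
   vertex 2.7 3.8 1.8
   vertex 0.7 3.5 3.3
  endloop
 endfacet
 facet normal 0.347 0.313 0.884
  outer loop
   vertex 1.3 3.4 3.1
   vertex 0.7 3.5 3.3
   vertex 1.7 0.7 3.9
  endloop
 endfacet
 facet normal 0.599 0.308 0.739
  outer loop
   vertex 1.3 3.4 3.1
   vertex 1.7 0.7 3.9
   vertex 2.7 3.8 1.8
  endloop
 endfacet
 facet normal 0.902 -0.252 -0.351
  outer loop
   vertex 2.6 4.0 1.4
   vertex 2.7 3.8 1.8
   vertex 1.3 0.6 0.5
  endloop
 endfacet
 facet normal 0.354 0.111 -0.929
  outer loop
   vertex 2.6 4.0 1.4
   vertex 1.3 0.6 0.5
   vertex 2.4 3.8 1.3
  endloop
 endfacet
 facet normal 0.170 0.898 0.406
  outer loop
   vertex 2.6 4.0 1.4
   vertex 0.7 3.5 3.3
   vertex 2.7 3.8 1.8
  endloop
 endfacet
 facet normal -0.561 0.743 -0.365
  outer loop
   vertex 2.6 4.0 1.4
   vertex 2.4 3.8 1.3
   vertex 0.7 3.5 3.3
  endloop
 endfacet
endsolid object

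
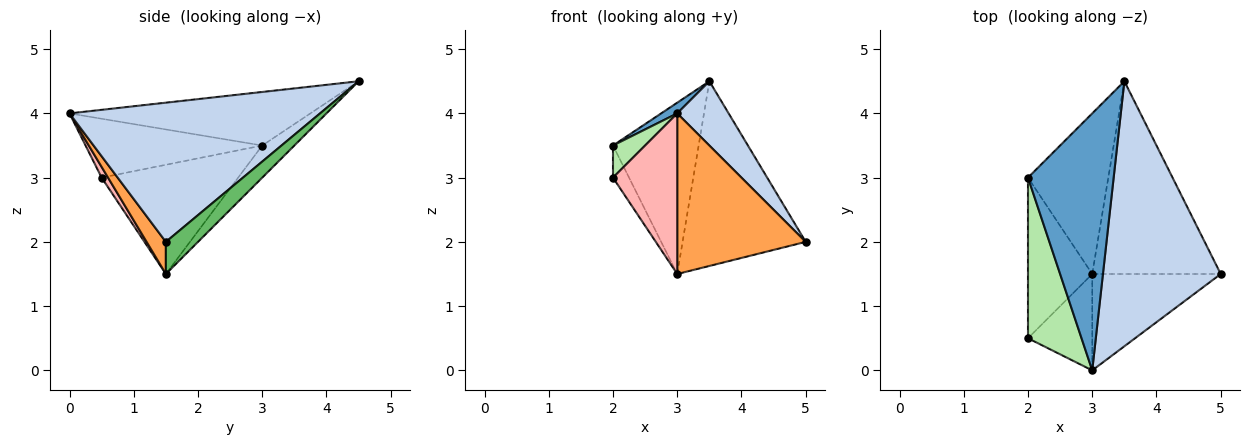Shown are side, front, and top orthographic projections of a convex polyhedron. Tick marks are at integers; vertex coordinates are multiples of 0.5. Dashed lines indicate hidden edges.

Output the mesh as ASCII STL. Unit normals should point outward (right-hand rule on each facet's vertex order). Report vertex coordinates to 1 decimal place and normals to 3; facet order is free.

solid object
 facet normal -0.530 -0.035 0.847
  outer loop
   vertex 3.5 4.5 4.5
   vertex 2.0 3.0 3.5
   vertex 3.0 0.0 4.0
  endloop
 endfacet
 facet normal 0.754 -0.155 0.638
  outer loop
   vertex 3.5 4.5 4.5
   vertex 3.0 0.0 4.0
   vertex 5.0 1.5 2.0
  endloop
 endfacet
 facet normal 0.128 -0.850 -0.510
  outer loop
   vertex 3.0 1.5 1.5
   vertex 5.0 1.5 2.0
   vertex 3.0 0.0 4.0
  endloop
 endfacet
 facet normal -0.264 0.704 -0.660
  outer loop
   vertex 3.0 1.5 1.5
   vertex 2.0 3.0 3.5
   vertex 3.5 4.5 4.5
  endloop
 endfacet
 facet normal 0.178 0.681 -0.711
  outer loop
   vertex 3.0 1.5 1.5
   vertex 3.5 4.5 4.5
   vertex 5.0 1.5 2.0
  endloop
 endfacet
 facet normal -0.733 -0.133 0.667
  outer loop
   vertex 2.0 0.5 3.0
   vertex 3.0 0.0 4.0
   vertex 2.0 3.0 3.5
  endloop
 endfacet
 facet normal -0.858 0.101 -0.504
  outer loop
   vertex 2.0 0.5 3.0
   vertex 2.0 3.0 3.5
   vertex 3.0 1.5 1.5
  endloop
 endfacet
 facet normal 0.085 -0.854 -0.513
  outer loop
   vertex 2.0 0.5 3.0
   vertex 3.0 1.5 1.5
   vertex 3.0 0.0 4.0
  endloop
 endfacet
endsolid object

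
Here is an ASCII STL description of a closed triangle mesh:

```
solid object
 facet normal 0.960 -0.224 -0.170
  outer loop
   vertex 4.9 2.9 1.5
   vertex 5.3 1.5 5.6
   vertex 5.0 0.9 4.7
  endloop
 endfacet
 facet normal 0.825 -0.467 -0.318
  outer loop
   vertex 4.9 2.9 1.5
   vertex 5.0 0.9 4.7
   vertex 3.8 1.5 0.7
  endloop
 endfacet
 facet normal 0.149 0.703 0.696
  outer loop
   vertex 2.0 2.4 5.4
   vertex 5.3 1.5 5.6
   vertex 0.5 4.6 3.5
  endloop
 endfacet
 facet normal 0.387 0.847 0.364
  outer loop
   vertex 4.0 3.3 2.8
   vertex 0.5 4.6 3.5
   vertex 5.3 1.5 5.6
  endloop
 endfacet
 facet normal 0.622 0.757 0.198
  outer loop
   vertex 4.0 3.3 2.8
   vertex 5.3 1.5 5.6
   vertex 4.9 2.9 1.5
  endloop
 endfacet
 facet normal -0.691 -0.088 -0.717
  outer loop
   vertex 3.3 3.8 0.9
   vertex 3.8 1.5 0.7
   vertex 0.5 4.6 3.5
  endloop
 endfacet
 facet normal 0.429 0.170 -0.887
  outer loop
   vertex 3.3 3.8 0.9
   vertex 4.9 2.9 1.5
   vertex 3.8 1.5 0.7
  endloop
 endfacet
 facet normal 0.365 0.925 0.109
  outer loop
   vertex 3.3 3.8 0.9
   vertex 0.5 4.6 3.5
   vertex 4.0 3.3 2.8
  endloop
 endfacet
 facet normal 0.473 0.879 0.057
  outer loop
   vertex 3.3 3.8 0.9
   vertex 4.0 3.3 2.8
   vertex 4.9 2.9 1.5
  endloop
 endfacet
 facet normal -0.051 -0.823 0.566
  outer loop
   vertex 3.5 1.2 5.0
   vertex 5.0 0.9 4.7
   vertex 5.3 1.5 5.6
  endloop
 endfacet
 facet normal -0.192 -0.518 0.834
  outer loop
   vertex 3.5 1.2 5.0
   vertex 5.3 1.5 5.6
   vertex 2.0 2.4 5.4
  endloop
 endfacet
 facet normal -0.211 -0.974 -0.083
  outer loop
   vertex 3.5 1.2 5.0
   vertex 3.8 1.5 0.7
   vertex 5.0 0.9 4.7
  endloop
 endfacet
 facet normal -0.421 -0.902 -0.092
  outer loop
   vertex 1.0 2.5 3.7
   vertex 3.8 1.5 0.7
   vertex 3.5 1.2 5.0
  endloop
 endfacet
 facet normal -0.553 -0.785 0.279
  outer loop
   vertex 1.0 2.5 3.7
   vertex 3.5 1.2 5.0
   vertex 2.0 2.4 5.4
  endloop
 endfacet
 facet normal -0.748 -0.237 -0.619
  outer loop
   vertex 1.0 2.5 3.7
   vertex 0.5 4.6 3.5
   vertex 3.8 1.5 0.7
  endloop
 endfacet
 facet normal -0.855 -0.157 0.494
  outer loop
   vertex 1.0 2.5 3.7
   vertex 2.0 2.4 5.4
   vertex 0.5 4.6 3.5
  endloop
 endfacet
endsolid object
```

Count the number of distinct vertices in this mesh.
10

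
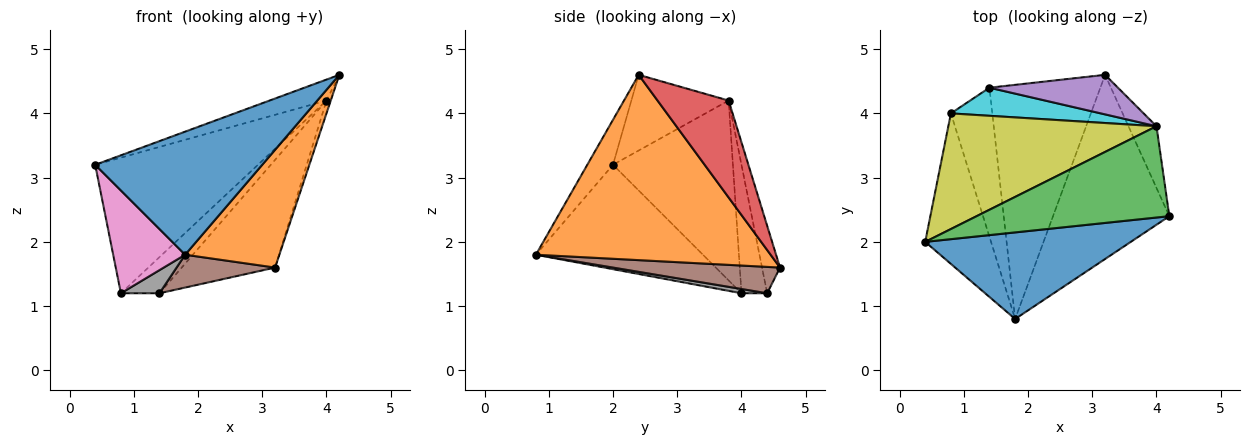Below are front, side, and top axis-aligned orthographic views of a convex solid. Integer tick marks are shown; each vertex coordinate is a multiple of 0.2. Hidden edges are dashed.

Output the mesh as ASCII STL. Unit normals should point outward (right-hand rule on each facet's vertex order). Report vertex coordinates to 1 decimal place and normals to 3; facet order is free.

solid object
 facet normal -0.125 -0.812 0.571
  outer loop
   vertex 1.8 0.8 1.8
   vertex 4.2 2.4 4.6
   vertex 0.4 2.0 3.2
  endloop
 endfacet
 facet normal 0.802 -0.322 -0.503
  outer loop
   vertex 1.8 0.8 1.8
   vertex 3.2 4.6 1.6
   vertex 4.2 2.4 4.6
  endloop
 endfacet
 facet normal -0.357 0.209 0.910
  outer loop
   vertex 4.0 3.8 4.2
   vertex 0.4 2.0 3.2
   vertex 4.2 2.4 4.6
  endloop
 endfacet
 facet normal 0.959 0.058 -0.277
  outer loop
   vertex 4.0 3.8 4.2
   vertex 4.2 2.4 4.6
   vertex 3.2 4.6 1.6
  endloop
 endfacet
 facet normal -0.178 0.924 0.339
  outer loop
   vertex 1.4 4.4 1.2
   vertex 4.0 3.8 4.2
   vertex 3.2 4.6 1.6
  endloop
 endfacet
 facet normal 0.229 -0.135 -0.964
  outer loop
   vertex 1.4 4.4 1.2
   vertex 3.2 4.6 1.6
   vertex 1.8 0.8 1.8
  endloop
 endfacet
 facet normal -0.795 -0.342 -0.501
  outer loop
   vertex 0.8 4.0 1.2
   vertex 1.8 0.8 1.8
   vertex 0.4 2.0 3.2
  endloop
 endfacet
 facet normal 0.102 -0.153 -0.983
  outer loop
   vertex 0.8 4.0 1.2
   vertex 1.4 4.4 1.2
   vertex 1.8 0.8 1.8
  endloop
 endfacet
 facet normal -0.489 0.664 0.566
  outer loop
   vertex 0.8 4.0 1.2
   vertex 0.4 2.0 3.2
   vertex 4.0 3.8 4.2
  endloop
 endfacet
 facet normal -0.466 0.699 0.543
  outer loop
   vertex 0.8 4.0 1.2
   vertex 4.0 3.8 4.2
   vertex 1.4 4.4 1.2
  endloop
 endfacet
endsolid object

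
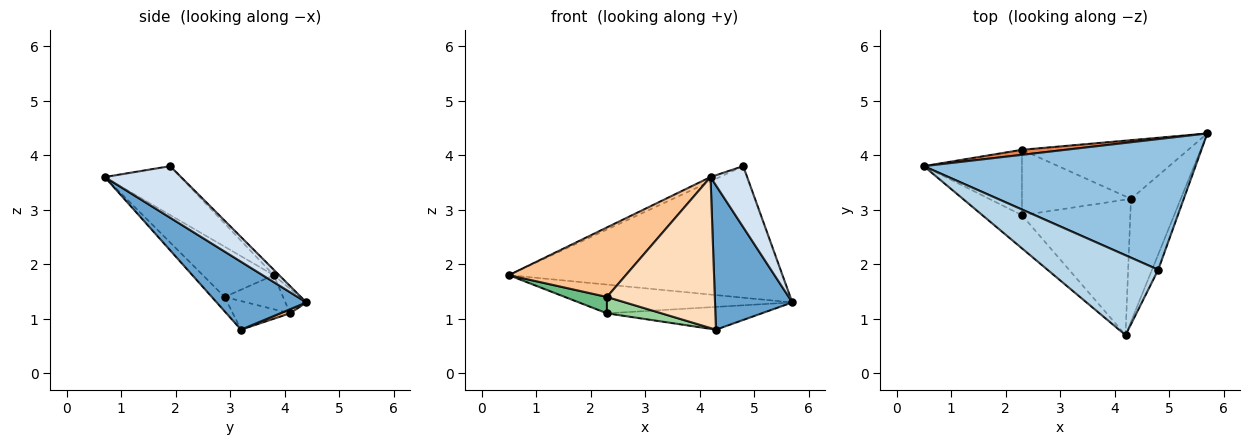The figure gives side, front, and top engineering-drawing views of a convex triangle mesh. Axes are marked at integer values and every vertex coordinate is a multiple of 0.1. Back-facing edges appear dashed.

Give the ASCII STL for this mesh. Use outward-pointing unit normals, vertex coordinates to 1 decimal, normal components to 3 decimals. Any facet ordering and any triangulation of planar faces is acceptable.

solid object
 facet normal 0.662 -0.570 -0.486
  outer loop
   vertex 4.3 3.2 0.8
   vertex 5.7 4.4 1.3
   vertex 4.2 0.7 3.6
  endloop
 endfacet
 facet normal -0.014 0.710 0.704
  outer loop
   vertex 4.8 1.9 3.8
   vertex 5.7 4.4 1.3
   vertex 0.5 3.8 1.8
  endloop
 endfacet
 facet normal -0.403 0.049 0.914
  outer loop
   vertex 4.8 1.9 3.8
   vertex 0.5 3.8 1.8
   vertex 4.2 0.7 3.6
  endloop
 endfacet
 facet normal 0.896 -0.430 -0.108
  outer loop
   vertex 4.8 1.9 3.8
   vertex 4.2 0.7 3.6
   vertex 5.7 4.4 1.3
  endloop
 endfacet
 facet normal -0.097 0.980 0.172
  outer loop
   vertex 2.3 4.1 1.1
   vertex 0.5 3.8 1.8
   vertex 5.7 4.4 1.3
  endloop
 endfacet
 facet normal 0.023 0.362 -0.932
  outer loop
   vertex 2.3 4.1 1.1
   vertex 5.7 4.4 1.3
   vertex 4.3 3.2 0.8
  endloop
 endfacet
 facet normal -0.480 -0.792 -0.378
  outer loop
   vertex 2.3 2.9 1.4
   vertex 4.2 0.7 3.6
   vertex 0.5 3.8 1.8
  endloop
 endfacet
 facet normal -0.088 -0.741 -0.665
  outer loop
   vertex 2.3 2.9 1.4
   vertex 4.3 3.2 0.8
   vertex 4.2 0.7 3.6
  endloop
 endfacet
 facet normal -0.319 -0.230 -0.919
  outer loop
   vertex 2.3 2.9 1.4
   vertex 0.5 3.8 1.8
   vertex 2.3 4.1 1.1
  endloop
 endfacet
 facet normal -0.247 -0.235 -0.940
  outer loop
   vertex 2.3 2.9 1.4
   vertex 2.3 4.1 1.1
   vertex 4.3 3.2 0.8
  endloop
 endfacet
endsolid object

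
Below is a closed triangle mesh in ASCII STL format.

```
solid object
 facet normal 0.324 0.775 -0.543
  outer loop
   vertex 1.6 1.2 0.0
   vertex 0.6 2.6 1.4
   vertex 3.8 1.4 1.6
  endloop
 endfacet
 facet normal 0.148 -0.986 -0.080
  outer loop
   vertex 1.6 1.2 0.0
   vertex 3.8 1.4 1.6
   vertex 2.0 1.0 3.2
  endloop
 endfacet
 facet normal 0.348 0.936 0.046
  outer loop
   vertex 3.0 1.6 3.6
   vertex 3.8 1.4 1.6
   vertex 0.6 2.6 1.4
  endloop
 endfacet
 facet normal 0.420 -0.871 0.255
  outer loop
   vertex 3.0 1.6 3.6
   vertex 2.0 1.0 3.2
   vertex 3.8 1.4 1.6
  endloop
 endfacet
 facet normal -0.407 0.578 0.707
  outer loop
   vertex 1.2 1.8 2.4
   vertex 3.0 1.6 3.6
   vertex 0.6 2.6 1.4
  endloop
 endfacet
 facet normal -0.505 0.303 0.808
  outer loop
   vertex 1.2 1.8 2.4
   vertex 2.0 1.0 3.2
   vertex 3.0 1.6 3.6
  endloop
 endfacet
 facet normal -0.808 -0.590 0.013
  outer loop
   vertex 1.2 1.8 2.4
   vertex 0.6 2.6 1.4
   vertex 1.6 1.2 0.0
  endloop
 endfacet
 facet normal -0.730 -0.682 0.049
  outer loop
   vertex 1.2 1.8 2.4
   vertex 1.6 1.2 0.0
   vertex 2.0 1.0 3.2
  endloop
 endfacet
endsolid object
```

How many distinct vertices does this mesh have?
6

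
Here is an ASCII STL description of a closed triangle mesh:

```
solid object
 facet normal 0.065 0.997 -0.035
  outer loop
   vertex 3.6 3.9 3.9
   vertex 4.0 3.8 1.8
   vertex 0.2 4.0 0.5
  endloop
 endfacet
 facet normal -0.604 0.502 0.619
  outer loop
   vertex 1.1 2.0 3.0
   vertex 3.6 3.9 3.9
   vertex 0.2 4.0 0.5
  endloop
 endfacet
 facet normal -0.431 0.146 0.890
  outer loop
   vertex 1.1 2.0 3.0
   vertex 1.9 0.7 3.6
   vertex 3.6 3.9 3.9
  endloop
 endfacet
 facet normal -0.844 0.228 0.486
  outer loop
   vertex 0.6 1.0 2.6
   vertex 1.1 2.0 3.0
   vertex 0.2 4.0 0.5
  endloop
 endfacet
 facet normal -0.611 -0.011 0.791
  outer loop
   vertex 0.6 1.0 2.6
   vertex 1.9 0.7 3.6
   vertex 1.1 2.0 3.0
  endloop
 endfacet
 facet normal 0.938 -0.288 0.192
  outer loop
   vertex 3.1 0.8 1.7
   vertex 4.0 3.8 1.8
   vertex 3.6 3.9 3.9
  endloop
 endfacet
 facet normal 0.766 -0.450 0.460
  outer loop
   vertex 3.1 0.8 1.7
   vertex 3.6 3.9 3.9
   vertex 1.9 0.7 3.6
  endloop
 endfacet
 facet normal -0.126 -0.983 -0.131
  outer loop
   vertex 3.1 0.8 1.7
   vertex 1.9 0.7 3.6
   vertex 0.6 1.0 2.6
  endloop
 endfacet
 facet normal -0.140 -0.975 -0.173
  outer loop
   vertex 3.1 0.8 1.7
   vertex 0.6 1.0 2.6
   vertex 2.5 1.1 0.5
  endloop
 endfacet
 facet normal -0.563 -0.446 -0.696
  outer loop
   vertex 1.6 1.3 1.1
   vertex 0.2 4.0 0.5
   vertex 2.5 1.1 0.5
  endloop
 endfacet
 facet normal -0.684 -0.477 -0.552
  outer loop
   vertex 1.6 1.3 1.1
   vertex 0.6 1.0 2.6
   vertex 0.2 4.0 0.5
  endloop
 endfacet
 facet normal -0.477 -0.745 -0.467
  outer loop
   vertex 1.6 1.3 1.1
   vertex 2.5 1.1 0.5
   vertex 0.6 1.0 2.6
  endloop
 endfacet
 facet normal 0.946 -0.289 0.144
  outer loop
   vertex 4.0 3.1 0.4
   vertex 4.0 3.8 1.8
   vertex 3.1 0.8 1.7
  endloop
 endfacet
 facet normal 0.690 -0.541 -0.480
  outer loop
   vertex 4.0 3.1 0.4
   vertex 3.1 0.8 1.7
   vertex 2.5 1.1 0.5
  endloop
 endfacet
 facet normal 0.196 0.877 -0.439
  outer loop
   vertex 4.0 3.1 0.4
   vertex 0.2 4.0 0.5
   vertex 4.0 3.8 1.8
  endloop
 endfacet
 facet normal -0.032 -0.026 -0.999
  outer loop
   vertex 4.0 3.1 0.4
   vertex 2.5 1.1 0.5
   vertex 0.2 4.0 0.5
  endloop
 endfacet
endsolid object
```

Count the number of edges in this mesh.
24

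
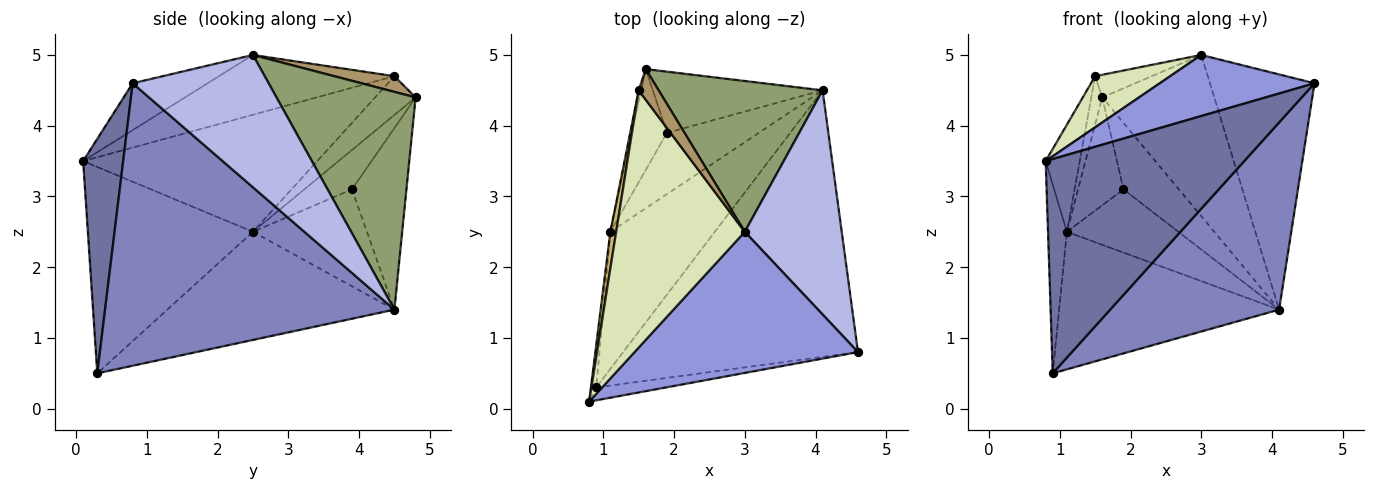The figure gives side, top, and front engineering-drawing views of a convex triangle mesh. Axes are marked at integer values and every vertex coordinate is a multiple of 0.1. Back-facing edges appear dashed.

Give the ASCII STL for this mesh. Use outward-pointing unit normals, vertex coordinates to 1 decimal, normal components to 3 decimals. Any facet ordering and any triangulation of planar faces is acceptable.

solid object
 facet normal 0.197 -0.979 -0.059
  outer loop
   vertex 0.9 0.3 0.5
   vertex 4.6 0.8 4.6
   vertex 0.8 0.1 3.5
  endloop
 endfacet
 facet normal 0.702 -0.410 -0.583
  outer loop
   vertex 4.1 4.5 1.4
   vertex 4.6 0.8 4.6
   vertex 0.9 0.3 0.5
  endloop
 endfacet
 facet normal -0.189 -0.390 0.901
  outer loop
   vertex 3.0 2.5 5.0
   vertex 0.8 0.1 3.5
   vertex 4.6 0.8 4.6
  endloop
 endfacet
 facet normal 0.686 0.527 0.502
  outer loop
   vertex 3.0 2.5 5.0
   vertex 4.6 0.8 4.6
   vertex 4.1 4.5 1.4
  endloop
 endfacet
 facet normal 0.672 0.541 0.506
  outer loop
   vertex 3.0 2.5 5.0
   vertex 4.1 4.5 1.4
   vertex 1.6 4.8 4.4
  endloop
 endfacet
 facet normal -0.993 0.114 -0.026
  outer loop
   vertex 1.1 2.5 2.5
   vertex 0.9 0.3 0.5
   vertex 0.8 0.1 3.5
  endloop
 endfacet
 facet normal -0.590 0.572 -0.570
  outer loop
   vertex 1.1 2.5 2.5
   vertex 4.1 4.5 1.4
   vertex 0.9 0.3 0.5
  endloop
 endfacet
 facet normal -0.415 -0.177 0.892
  outer loop
   vertex 1.5 4.5 4.7
   vertex 0.8 0.1 3.5
   vertex 3.0 2.5 5.0
  endloop
 endfacet
 facet normal 0.534 0.502 0.680
  outer loop
   vertex 1.5 4.5 4.7
   vertex 3.0 2.5 5.0
   vertex 1.6 4.8 4.4
  endloop
 endfacet
 facet normal -0.988 0.144 0.049
  outer loop
   vertex 1.5 4.5 4.7
   vertex 1.1 2.5 2.5
   vertex 0.8 0.1 3.5
  endloop
 endfacet
 facet normal -0.964 0.260 -0.061
  outer loop
   vertex 1.5 4.5 4.7
   vertex 1.6 4.8 4.4
   vertex 1.1 2.5 2.5
  endloop
 endfacet
 facet normal -0.586 0.596 -0.548
  outer loop
   vertex 1.9 3.9 3.1
   vertex 1.6 4.8 4.4
   vertex 4.1 4.5 1.4
  endloop
 endfacet
 facet normal -0.608 0.580 -0.542
  outer loop
   vertex 1.9 3.9 3.1
   vertex 1.1 2.5 2.5
   vertex 1.6 4.8 4.4
  endloop
 endfacet
 facet normal -0.592 0.579 -0.561
  outer loop
   vertex 1.9 3.9 3.1
   vertex 4.1 4.5 1.4
   vertex 1.1 2.5 2.5
  endloop
 endfacet
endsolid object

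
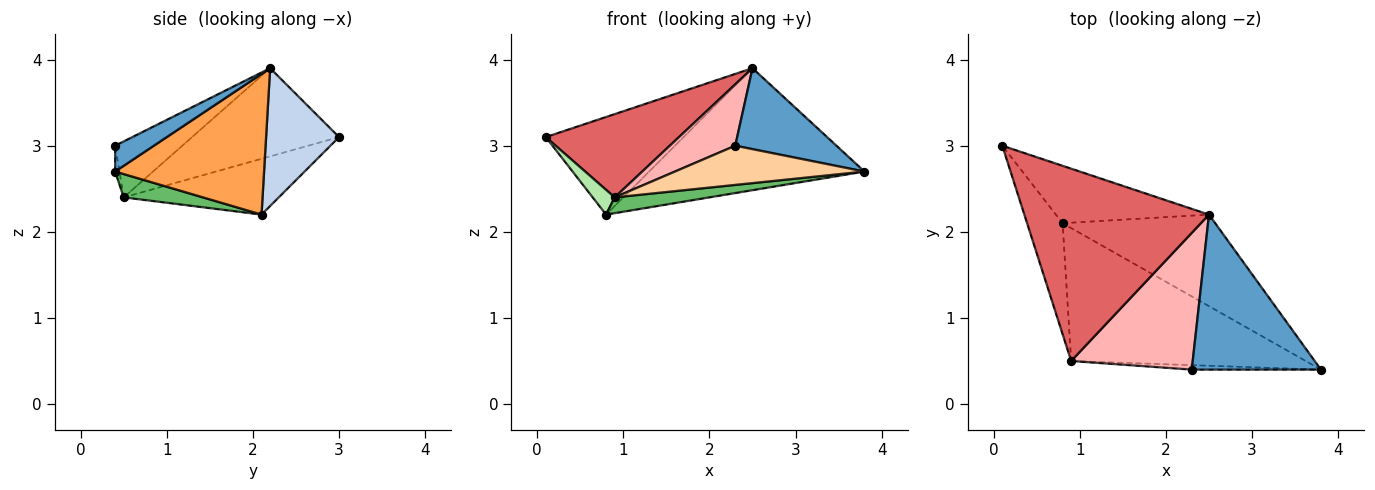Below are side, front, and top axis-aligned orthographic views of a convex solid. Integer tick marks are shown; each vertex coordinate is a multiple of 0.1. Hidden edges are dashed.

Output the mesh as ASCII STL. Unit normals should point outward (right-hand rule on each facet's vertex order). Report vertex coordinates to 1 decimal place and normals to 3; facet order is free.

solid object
 facet normal 0.175 -0.456 0.873
  outer loop
   vertex 2.5 2.2 3.9
   vertex 2.3 0.4 3.0
   vertex 3.8 0.4 2.7
  endloop
 endfacet
 facet normal 0.415 0.784 -0.461
  outer loop
   vertex 0.8 2.1 2.2
   vertex 0.1 3.0 3.1
   vertex 2.5 2.2 3.9
  endloop
 endfacet
 facet normal 0.484 0.700 -0.525
  outer loop
   vertex 0.8 2.1 2.2
   vertex 2.5 2.2 3.9
   vertex 3.8 0.4 2.7
  endloop
 endfacet
 facet normal -0.023 -0.993 -0.113
  outer loop
   vertex 0.9 0.5 2.4
   vertex 3.8 0.4 2.7
   vertex 2.3 0.4 3.0
  endloop
 endfacet
 facet normal 0.098 -0.117 -0.988
  outer loop
   vertex 0.9 0.5 2.4
   vertex 0.8 2.1 2.2
   vertex 3.8 0.4 2.7
  endloop
 endfacet
 facet normal -0.838 -0.119 -0.533
  outer loop
   vertex 0.9 0.5 2.4
   vertex 0.1 3.0 3.1
   vertex 0.8 2.1 2.2
  endloop
 endfacet
 facet normal -0.401 -0.364 0.841
  outer loop
   vertex 0.9 0.5 2.4
   vertex 2.5 2.2 3.9
   vertex 0.1 3.0 3.1
  endloop
 endfacet
 facet normal -0.387 -0.377 0.841
  outer loop
   vertex 0.9 0.5 2.4
   vertex 2.3 0.4 3.0
   vertex 2.5 2.2 3.9
  endloop
 endfacet
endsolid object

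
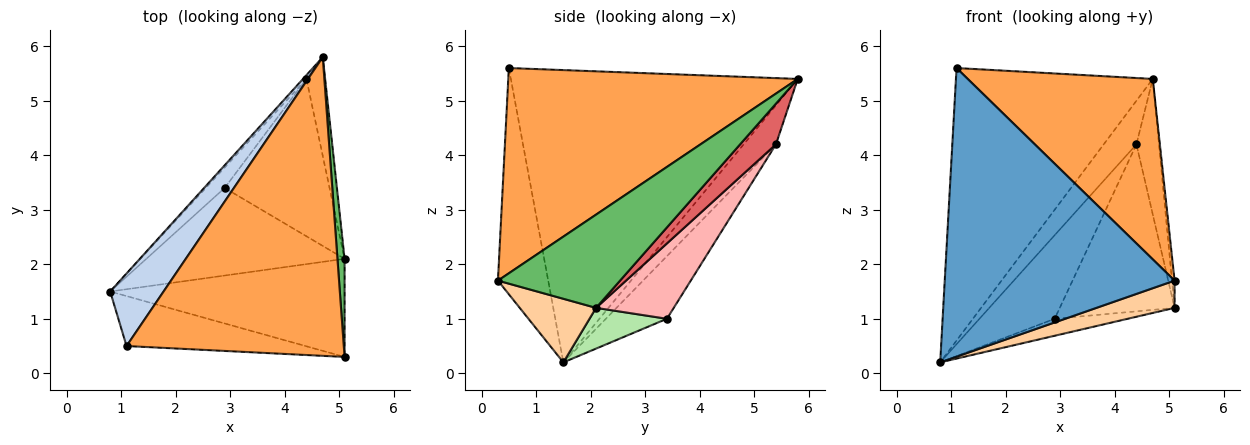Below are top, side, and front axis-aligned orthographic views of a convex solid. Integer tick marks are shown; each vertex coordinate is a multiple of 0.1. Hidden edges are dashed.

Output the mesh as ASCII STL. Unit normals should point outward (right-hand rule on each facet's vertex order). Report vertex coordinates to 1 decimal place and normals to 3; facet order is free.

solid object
 facet normal -0.211 -0.963 -0.167
  outer loop
   vertex 1.1 0.5 5.6
   vertex 0.8 1.5 0.2
   vertex 5.1 0.3 1.7
  endloop
 endfacet
 facet normal -0.815 0.559 0.149
  outer loop
   vertex 1.1 0.5 5.6
   vertex 4.7 5.8 5.4
   vertex 0.8 1.5 0.2
  endloop
 endfacet
 facet normal 0.629 -0.402 0.666
  outer loop
   vertex 1.1 0.5 5.6
   vertex 5.1 0.3 1.7
   vertex 4.7 5.8 5.4
  endloop
 endfacet
 facet normal 0.253 -0.259 -0.932
  outer loop
   vertex 5.1 2.1 1.2
   vertex 5.1 0.3 1.7
   vertex 0.8 1.5 0.2
  endloop
 endfacet
 facet normal 0.997 0.021 0.076
  outer loop
   vertex 5.1 2.1 1.2
   vertex 4.7 5.8 5.4
   vertex 5.1 0.3 1.7
  endloop
 endfacet
 facet normal 0.198 0.187 -0.962
  outer loop
   vertex 2.9 3.4 1.0
   vertex 5.1 2.1 1.2
   vertex 0.8 1.5 0.2
  endloop
 endfacet
 facet normal 0.788 0.497 -0.363
  outer loop
   vertex 4.4 5.4 4.2
   vertex 4.7 5.8 5.4
   vertex 5.1 2.1 1.2
  endloop
 endfacet
 facet normal 0.442 0.653 -0.615
  outer loop
   vertex 4.4 5.4 4.2
   vertex 5.1 2.1 1.2
   vertex 2.9 3.4 1.0
  endloop
 endfacet
 facet normal -0.701 0.710 -0.061
  outer loop
   vertex 4.4 5.4 4.2
   vertex 0.8 1.5 0.2
   vertex 4.7 5.8 5.4
  endloop
 endfacet
 facet normal -0.619 0.763 -0.187
  outer loop
   vertex 4.4 5.4 4.2
   vertex 2.9 3.4 1.0
   vertex 0.8 1.5 0.2
  endloop
 endfacet
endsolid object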